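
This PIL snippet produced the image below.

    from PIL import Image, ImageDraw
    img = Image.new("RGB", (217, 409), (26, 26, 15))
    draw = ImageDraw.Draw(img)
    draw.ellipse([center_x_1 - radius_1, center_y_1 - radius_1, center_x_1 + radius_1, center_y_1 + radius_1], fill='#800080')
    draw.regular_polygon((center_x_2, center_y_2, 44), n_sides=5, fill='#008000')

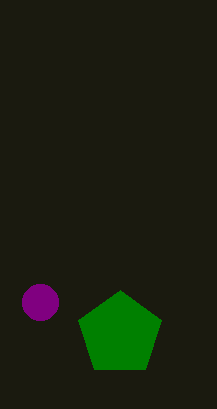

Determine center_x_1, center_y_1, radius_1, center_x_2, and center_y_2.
center_x_1 = 40; center_y_1 = 302; radius_1 = 18; center_x_2 = 120; center_y_2 = 334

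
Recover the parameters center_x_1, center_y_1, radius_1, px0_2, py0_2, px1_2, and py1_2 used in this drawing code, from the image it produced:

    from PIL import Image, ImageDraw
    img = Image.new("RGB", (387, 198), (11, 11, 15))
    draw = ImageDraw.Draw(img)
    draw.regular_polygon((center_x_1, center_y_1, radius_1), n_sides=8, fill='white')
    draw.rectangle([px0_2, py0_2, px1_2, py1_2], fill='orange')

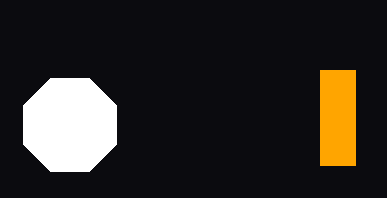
center_x_1 = 70; center_y_1 = 125; radius_1 = 50; px0_2 = 320; py0_2 = 70; px1_2 = 355; py1_2 = 165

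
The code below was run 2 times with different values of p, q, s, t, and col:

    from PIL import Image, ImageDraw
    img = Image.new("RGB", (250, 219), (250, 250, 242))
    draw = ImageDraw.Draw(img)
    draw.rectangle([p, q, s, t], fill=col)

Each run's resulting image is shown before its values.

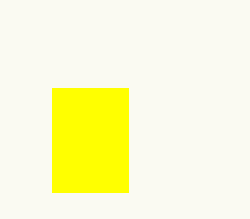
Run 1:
p = 52, q = 88, s = 128, t = 192, col = 'yellow'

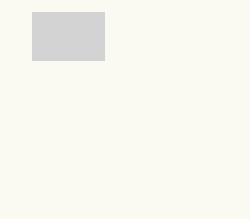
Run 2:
p = 32; q = 12; s = 104; t = 60; col = 'lightgray'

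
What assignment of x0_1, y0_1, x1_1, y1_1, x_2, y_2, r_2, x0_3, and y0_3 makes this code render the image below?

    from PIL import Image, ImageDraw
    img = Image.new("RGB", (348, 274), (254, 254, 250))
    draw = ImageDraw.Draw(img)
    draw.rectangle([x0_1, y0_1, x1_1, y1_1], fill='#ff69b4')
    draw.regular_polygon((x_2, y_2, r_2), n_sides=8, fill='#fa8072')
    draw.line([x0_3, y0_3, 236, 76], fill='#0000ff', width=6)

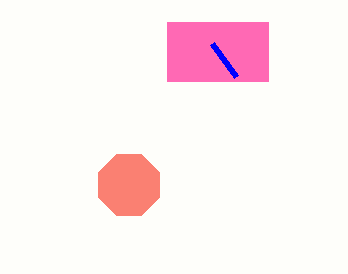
x0_1 = 167, y0_1 = 22, x1_1 = 268, y1_1 = 81, x_2 = 129, y_2 = 185, r_2 = 33, x0_3 = 212, y0_3 = 43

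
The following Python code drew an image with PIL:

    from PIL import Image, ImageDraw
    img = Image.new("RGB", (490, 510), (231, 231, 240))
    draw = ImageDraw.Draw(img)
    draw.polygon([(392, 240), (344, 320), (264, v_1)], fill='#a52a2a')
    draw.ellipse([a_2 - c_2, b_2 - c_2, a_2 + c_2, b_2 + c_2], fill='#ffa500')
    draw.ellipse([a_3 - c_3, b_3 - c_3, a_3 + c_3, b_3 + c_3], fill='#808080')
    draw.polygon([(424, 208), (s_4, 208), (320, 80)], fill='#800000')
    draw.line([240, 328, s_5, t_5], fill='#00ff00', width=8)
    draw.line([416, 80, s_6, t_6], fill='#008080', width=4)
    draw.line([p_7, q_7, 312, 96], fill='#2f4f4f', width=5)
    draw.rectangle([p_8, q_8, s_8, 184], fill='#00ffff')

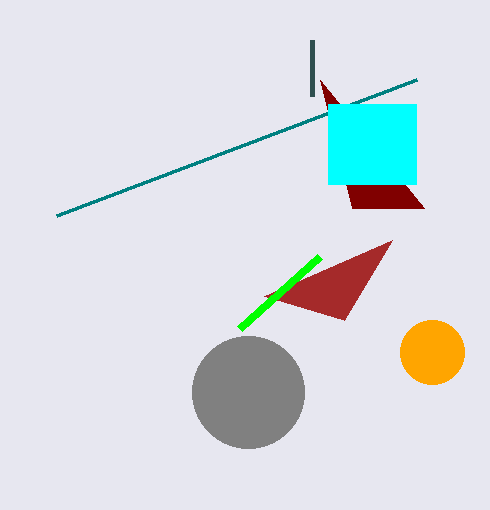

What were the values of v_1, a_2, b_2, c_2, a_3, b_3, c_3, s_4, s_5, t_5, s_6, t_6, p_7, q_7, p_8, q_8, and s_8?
v_1 = 296; a_2 = 432; b_2 = 352; c_2 = 32; a_3 = 248; b_3 = 392; c_3 = 56; s_4 = 352; s_5 = 320; t_5 = 256; s_6 = 56; t_6 = 216; p_7 = 312; q_7 = 40; p_8 = 328; q_8 = 104; s_8 = 416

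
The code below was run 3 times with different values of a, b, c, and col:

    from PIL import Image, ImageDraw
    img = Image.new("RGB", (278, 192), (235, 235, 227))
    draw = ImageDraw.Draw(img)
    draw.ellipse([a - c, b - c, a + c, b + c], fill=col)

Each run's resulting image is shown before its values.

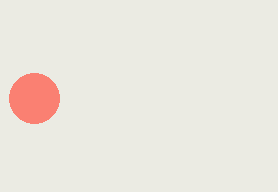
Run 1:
a = 34, b = 98, c = 25, col = 'salmon'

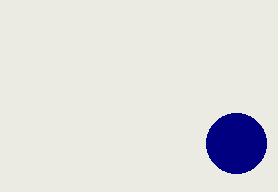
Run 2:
a = 236
b = 143
c = 30
col = 'navy'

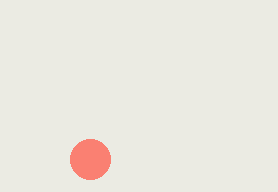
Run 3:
a = 90
b = 159
c = 20
col = 'salmon'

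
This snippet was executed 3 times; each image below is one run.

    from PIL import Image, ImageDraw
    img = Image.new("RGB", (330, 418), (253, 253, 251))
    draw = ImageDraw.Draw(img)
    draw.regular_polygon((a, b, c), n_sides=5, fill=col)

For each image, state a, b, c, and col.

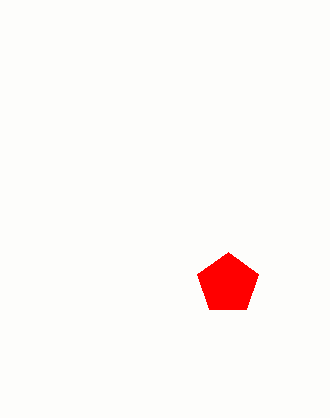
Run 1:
a = 228; b = 284; c = 32; col = 'red'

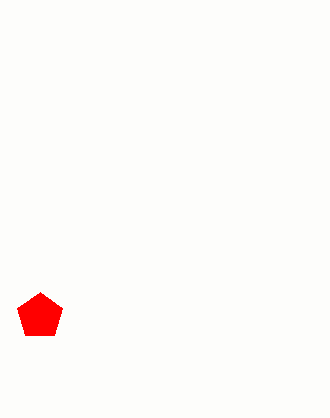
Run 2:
a = 40; b = 316; c = 24; col = 'red'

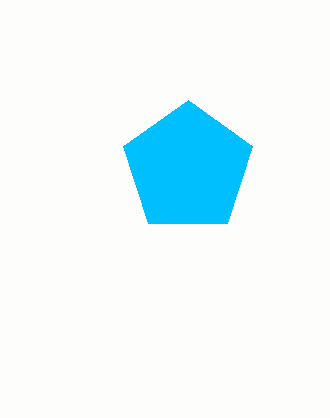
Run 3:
a = 188
b = 168
c = 68
col = 'deepskyblue'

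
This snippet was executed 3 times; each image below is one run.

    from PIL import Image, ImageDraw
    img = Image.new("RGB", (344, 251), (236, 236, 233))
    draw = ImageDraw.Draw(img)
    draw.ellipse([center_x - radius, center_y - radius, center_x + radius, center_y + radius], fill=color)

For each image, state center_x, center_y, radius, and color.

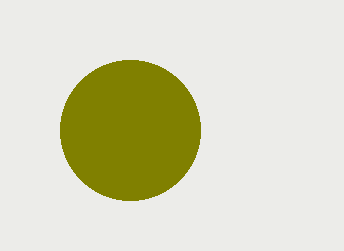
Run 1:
center_x = 130, center_y = 130, radius = 70, color = 'olive'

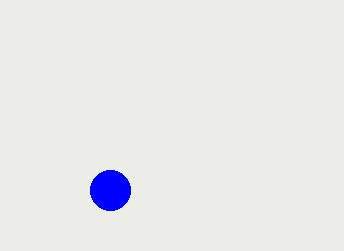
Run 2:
center_x = 110
center_y = 190
radius = 20
color = 'blue'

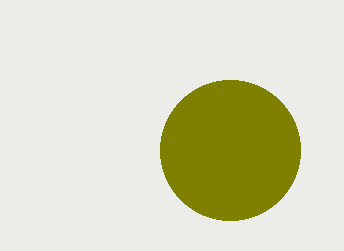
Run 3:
center_x = 230; center_y = 150; radius = 70; color = 'olive'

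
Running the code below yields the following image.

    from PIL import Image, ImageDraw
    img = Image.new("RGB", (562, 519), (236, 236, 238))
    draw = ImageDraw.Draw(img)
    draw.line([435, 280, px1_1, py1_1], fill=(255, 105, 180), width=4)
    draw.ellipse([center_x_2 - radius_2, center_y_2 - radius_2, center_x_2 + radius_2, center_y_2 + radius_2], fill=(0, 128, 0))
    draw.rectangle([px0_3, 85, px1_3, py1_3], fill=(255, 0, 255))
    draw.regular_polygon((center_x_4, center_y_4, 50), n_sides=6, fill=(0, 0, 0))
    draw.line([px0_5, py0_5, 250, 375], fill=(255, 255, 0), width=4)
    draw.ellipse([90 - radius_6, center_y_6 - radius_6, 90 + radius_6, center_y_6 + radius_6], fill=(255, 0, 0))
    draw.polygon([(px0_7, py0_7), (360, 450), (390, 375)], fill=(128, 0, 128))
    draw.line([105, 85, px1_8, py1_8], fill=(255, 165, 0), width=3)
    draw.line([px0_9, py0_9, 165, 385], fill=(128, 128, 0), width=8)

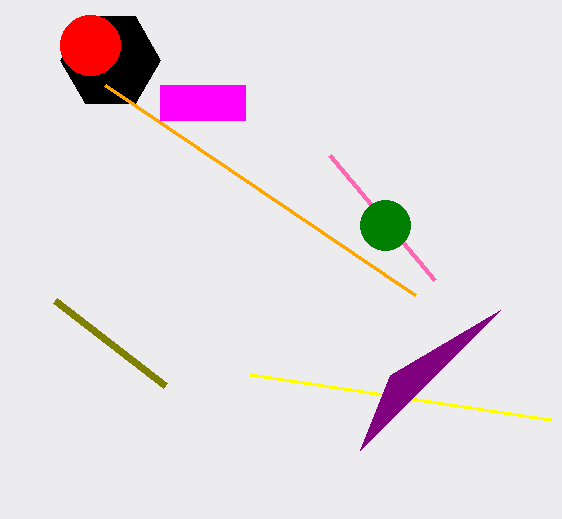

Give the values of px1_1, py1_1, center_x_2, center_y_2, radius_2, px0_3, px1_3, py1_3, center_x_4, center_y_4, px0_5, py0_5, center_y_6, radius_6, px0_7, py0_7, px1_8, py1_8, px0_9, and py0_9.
px1_1 = 330; py1_1 = 155; center_x_2 = 385; center_y_2 = 225; radius_2 = 25; px0_3 = 160; px1_3 = 245; py1_3 = 120; center_x_4 = 110; center_y_4 = 60; px0_5 = 550; py0_5 = 420; center_y_6 = 45; radius_6 = 30; px0_7 = 500; py0_7 = 310; px1_8 = 415; py1_8 = 295; px0_9 = 55; py0_9 = 300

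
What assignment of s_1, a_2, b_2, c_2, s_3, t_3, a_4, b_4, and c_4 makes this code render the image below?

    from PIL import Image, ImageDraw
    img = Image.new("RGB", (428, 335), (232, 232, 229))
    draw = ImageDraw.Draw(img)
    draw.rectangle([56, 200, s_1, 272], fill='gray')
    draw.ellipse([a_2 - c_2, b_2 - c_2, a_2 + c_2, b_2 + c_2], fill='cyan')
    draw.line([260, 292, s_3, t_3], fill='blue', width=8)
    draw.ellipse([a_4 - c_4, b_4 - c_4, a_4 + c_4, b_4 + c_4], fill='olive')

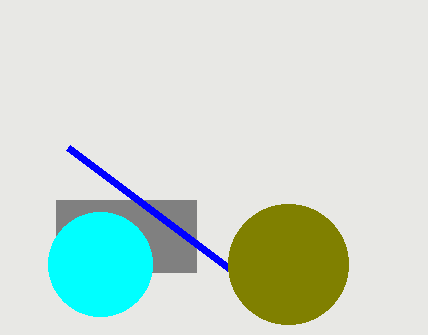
s_1 = 196; a_2 = 100; b_2 = 264; c_2 = 52; s_3 = 68; t_3 = 148; a_4 = 288; b_4 = 264; c_4 = 60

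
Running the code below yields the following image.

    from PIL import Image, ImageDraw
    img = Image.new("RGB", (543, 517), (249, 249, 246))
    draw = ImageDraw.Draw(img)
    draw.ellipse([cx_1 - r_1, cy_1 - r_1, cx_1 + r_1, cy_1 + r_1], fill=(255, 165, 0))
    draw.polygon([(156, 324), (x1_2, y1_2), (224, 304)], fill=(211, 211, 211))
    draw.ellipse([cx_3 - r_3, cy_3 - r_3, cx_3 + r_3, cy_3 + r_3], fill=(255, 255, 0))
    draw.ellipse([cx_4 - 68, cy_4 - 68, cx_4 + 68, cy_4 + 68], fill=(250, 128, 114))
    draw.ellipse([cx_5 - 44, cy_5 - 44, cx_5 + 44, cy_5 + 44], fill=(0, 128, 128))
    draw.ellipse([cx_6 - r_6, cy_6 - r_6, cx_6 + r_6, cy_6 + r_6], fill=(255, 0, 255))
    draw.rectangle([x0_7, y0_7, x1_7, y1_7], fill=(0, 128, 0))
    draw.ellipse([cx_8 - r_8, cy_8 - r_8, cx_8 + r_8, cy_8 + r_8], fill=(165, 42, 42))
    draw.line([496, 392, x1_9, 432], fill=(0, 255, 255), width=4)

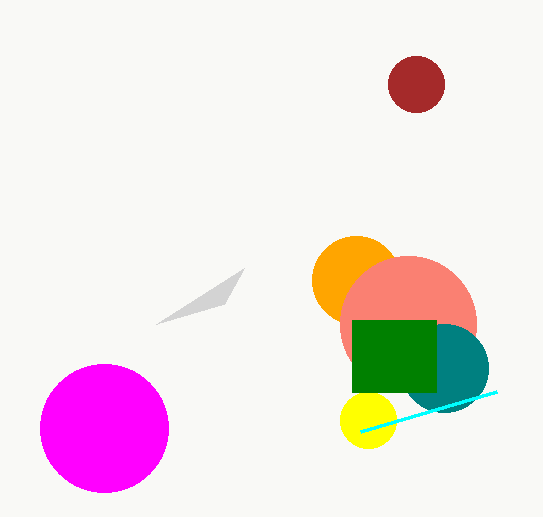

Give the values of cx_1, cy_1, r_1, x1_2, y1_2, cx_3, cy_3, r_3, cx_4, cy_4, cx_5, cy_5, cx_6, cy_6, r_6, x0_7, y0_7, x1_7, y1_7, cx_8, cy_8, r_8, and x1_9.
cx_1 = 356; cy_1 = 280; r_1 = 44; x1_2 = 244; y1_2 = 268; cx_3 = 368; cy_3 = 420; r_3 = 28; cx_4 = 408; cy_4 = 324; cx_5 = 444; cy_5 = 368; cx_6 = 104; cy_6 = 428; r_6 = 64; x0_7 = 352; y0_7 = 320; x1_7 = 436; y1_7 = 392; cx_8 = 416; cy_8 = 84; r_8 = 28; x1_9 = 360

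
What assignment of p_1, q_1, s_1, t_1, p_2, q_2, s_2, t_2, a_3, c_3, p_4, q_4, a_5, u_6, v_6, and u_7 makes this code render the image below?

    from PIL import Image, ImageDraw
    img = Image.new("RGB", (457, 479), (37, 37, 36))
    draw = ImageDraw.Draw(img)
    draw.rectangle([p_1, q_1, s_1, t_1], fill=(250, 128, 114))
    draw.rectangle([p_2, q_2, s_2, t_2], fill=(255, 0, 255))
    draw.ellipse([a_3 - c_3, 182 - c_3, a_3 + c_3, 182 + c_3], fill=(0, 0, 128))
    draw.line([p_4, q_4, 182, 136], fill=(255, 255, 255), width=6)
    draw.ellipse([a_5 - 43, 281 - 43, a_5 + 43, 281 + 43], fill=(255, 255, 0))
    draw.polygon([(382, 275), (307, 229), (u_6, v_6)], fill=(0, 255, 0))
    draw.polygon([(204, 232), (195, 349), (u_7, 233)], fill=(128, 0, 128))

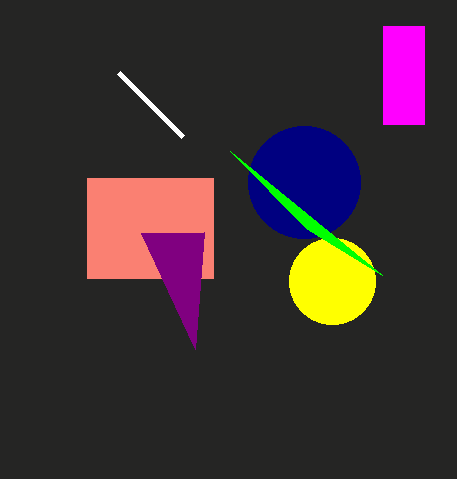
p_1 = 87; q_1 = 178; s_1 = 213; t_1 = 278; p_2 = 383; q_2 = 26; s_2 = 424; t_2 = 124; a_3 = 304; c_3 = 56; p_4 = 118; q_4 = 72; a_5 = 332; u_6 = 230; v_6 = 151; u_7 = 141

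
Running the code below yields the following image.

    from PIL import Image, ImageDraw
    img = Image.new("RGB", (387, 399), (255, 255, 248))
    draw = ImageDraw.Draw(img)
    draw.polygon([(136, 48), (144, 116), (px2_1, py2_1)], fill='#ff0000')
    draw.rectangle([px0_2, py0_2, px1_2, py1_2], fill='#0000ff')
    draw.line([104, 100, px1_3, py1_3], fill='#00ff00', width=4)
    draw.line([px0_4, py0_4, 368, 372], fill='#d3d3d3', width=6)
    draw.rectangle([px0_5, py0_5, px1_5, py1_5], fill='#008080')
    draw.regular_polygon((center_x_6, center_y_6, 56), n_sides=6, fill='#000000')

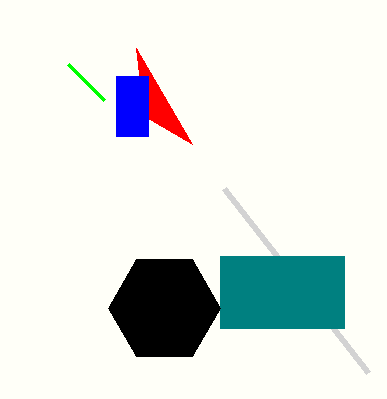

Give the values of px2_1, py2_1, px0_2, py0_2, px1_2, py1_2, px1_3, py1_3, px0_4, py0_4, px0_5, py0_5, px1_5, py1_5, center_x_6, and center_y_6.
px2_1 = 192
py2_1 = 144
px0_2 = 116
py0_2 = 76
px1_2 = 148
py1_2 = 136
px1_3 = 68
py1_3 = 64
px0_4 = 224
py0_4 = 188
px0_5 = 220
py0_5 = 256
px1_5 = 344
py1_5 = 328
center_x_6 = 164
center_y_6 = 308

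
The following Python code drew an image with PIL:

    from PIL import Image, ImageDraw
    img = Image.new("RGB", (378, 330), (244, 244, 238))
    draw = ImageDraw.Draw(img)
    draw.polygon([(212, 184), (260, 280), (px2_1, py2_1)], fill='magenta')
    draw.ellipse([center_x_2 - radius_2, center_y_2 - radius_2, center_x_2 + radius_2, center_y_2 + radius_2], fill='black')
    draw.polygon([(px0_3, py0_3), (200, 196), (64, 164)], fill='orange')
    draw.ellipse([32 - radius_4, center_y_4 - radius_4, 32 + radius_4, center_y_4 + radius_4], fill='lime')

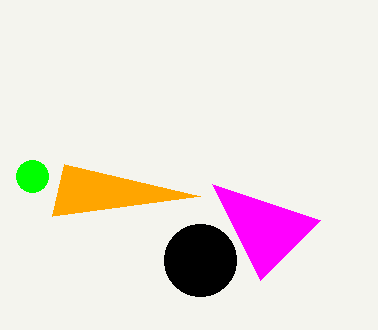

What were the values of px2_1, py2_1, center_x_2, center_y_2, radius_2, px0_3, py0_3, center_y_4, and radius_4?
px2_1 = 320; py2_1 = 220; center_x_2 = 200; center_y_2 = 260; radius_2 = 36; px0_3 = 52; py0_3 = 216; center_y_4 = 176; radius_4 = 16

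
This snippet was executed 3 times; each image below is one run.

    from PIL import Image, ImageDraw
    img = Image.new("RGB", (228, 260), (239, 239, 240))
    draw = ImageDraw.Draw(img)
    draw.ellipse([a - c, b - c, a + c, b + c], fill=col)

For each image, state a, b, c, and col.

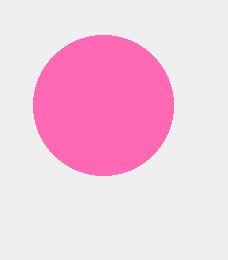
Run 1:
a = 103
b = 105
c = 70
col = 'hotpink'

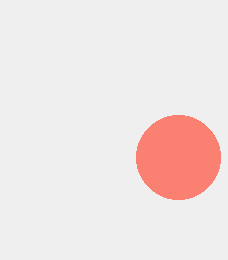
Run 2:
a = 178; b = 157; c = 42; col = 'salmon'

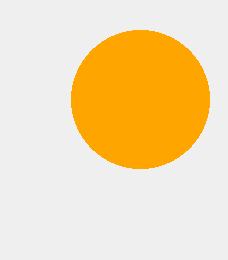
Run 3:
a = 140
b = 99
c = 69
col = 'orange'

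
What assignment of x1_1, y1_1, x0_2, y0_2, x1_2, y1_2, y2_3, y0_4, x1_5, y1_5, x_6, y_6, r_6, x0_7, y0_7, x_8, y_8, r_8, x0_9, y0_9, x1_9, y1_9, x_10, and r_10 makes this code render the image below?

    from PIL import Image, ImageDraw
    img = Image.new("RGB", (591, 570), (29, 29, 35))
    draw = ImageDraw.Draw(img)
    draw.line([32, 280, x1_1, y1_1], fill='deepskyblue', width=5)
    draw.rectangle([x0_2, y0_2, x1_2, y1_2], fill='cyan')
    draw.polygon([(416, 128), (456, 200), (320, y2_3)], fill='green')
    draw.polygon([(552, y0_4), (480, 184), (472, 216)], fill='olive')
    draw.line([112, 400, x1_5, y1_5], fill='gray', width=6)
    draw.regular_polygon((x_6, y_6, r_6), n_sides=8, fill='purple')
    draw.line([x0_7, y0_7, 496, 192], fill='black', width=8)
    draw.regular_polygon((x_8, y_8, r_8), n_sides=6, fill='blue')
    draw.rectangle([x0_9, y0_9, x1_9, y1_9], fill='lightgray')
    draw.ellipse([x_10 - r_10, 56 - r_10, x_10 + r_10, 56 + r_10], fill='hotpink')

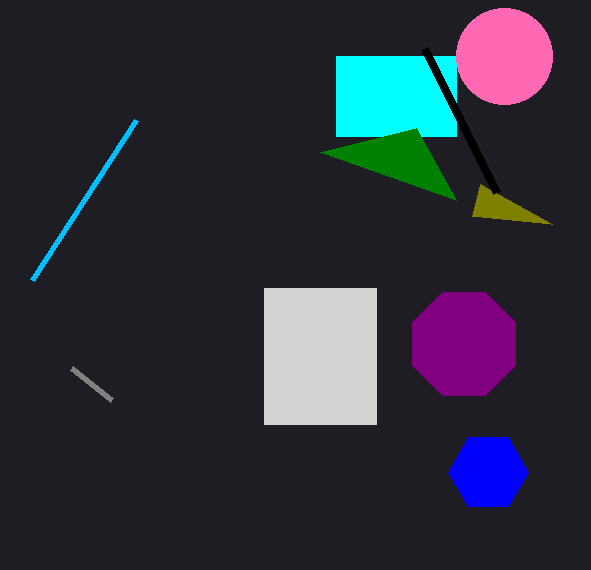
x1_1 = 136
y1_1 = 120
x0_2 = 336
y0_2 = 56
x1_2 = 456
y1_2 = 136
y2_3 = 152
y0_4 = 224
x1_5 = 72
y1_5 = 368
x_6 = 464
y_6 = 344
r_6 = 56
x0_7 = 424
y0_7 = 48
x_8 = 488
y_8 = 472
r_8 = 40
x0_9 = 264
y0_9 = 288
x1_9 = 376
y1_9 = 424
x_10 = 504
r_10 = 48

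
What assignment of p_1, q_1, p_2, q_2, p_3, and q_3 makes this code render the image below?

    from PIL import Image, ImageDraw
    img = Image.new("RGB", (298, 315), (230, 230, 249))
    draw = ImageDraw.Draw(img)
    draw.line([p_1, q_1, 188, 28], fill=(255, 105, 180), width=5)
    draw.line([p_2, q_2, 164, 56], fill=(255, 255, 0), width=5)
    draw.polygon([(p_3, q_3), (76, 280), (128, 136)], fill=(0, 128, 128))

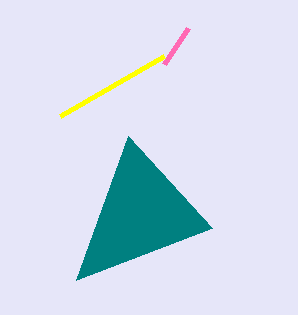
p_1 = 164, q_1 = 64, p_2 = 60, q_2 = 116, p_3 = 212, q_3 = 228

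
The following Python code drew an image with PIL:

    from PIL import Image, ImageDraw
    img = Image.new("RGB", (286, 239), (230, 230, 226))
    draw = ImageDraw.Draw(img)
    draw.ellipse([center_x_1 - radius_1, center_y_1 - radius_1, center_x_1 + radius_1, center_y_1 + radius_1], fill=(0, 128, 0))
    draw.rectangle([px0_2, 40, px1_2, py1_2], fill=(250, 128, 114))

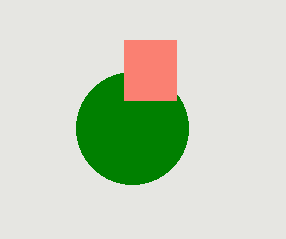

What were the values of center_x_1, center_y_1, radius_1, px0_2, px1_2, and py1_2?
center_x_1 = 132
center_y_1 = 128
radius_1 = 56
px0_2 = 124
px1_2 = 176
py1_2 = 100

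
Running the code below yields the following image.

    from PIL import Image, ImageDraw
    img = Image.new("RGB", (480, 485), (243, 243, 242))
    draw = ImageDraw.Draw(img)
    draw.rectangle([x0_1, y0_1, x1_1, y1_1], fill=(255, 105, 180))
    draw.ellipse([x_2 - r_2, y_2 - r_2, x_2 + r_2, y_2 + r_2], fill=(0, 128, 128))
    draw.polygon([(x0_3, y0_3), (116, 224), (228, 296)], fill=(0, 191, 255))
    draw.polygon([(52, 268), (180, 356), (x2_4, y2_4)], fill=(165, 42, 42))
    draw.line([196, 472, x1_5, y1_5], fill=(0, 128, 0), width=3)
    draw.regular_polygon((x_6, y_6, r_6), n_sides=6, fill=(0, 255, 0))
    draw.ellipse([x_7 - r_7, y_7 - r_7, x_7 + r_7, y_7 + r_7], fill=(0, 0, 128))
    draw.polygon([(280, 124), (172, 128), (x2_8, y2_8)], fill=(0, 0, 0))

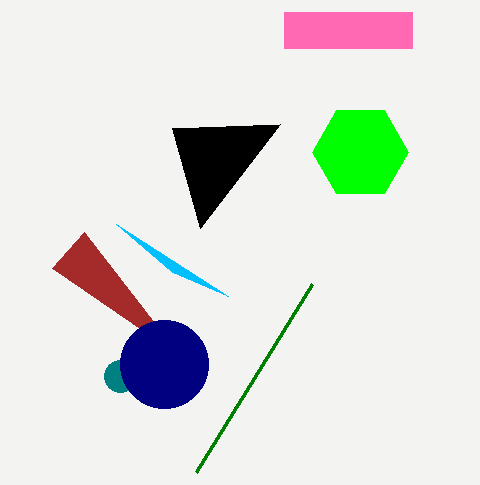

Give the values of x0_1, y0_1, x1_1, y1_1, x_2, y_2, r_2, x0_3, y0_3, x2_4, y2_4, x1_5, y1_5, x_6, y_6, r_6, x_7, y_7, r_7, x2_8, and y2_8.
x0_1 = 284
y0_1 = 12
x1_1 = 412
y1_1 = 48
x_2 = 120
y_2 = 376
r_2 = 16
x0_3 = 172
y0_3 = 272
x2_4 = 84
y2_4 = 232
x1_5 = 312
y1_5 = 284
x_6 = 360
y_6 = 152
r_6 = 48
x_7 = 164
y_7 = 364
r_7 = 44
x2_8 = 200
y2_8 = 228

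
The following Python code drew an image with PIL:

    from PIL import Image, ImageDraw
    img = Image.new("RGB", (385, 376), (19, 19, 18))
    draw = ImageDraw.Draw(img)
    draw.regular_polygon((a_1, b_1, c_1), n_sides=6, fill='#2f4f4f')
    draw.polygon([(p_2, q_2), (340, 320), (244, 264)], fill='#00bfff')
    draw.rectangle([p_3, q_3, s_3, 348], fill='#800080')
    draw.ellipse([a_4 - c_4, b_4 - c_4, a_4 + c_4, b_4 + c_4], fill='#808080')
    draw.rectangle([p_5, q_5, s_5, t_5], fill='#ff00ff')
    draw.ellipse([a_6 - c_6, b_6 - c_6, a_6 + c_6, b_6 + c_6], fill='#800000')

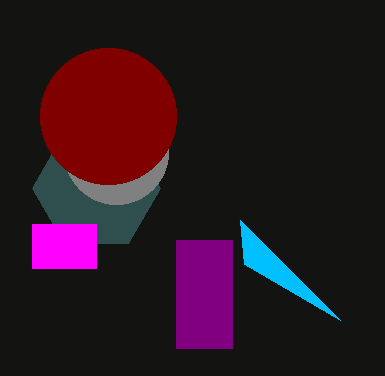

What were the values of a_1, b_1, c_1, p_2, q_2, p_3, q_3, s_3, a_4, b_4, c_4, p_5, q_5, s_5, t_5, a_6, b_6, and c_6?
a_1 = 96
b_1 = 188
c_1 = 64
p_2 = 240
q_2 = 220
p_3 = 176
q_3 = 240
s_3 = 232
a_4 = 116
b_4 = 152
c_4 = 52
p_5 = 32
q_5 = 224
s_5 = 96
t_5 = 268
a_6 = 108
b_6 = 116
c_6 = 68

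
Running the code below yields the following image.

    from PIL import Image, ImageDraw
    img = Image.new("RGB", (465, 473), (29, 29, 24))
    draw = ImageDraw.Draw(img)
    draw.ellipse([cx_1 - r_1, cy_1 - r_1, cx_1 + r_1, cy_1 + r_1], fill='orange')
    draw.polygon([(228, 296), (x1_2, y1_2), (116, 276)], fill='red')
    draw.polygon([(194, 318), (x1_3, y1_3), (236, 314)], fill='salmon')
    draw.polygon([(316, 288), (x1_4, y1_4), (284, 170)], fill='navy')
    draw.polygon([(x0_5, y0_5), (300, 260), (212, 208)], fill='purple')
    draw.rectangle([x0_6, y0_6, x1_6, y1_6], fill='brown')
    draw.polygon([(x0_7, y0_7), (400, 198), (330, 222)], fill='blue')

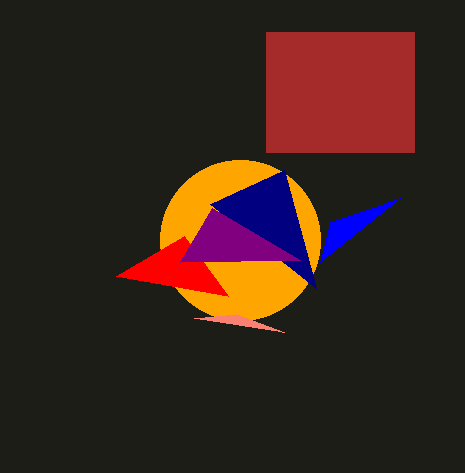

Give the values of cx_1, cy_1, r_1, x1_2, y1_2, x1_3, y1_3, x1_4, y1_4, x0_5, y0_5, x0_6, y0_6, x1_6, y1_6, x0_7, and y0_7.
cx_1 = 240; cy_1 = 240; r_1 = 80; x1_2 = 184; y1_2 = 236; x1_3 = 284; y1_3 = 332; x1_4 = 210; y1_4 = 204; x0_5 = 180; y0_5 = 262; x0_6 = 266; y0_6 = 32; x1_6 = 414; y1_6 = 152; x0_7 = 320; y0_7 = 262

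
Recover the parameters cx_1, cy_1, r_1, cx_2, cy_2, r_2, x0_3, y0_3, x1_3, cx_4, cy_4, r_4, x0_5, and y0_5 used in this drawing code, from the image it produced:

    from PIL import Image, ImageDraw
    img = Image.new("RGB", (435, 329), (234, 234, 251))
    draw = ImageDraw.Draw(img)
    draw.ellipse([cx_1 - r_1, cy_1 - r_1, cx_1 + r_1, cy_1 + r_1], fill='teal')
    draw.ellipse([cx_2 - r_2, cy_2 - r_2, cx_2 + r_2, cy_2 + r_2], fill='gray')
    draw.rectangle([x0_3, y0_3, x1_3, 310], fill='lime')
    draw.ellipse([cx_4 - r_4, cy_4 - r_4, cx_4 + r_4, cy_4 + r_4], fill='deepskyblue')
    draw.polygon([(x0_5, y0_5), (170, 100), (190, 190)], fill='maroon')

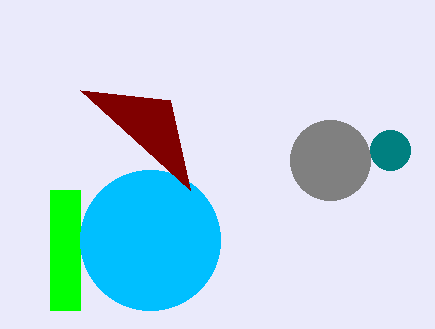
cx_1 = 390, cy_1 = 150, r_1 = 20, cx_2 = 330, cy_2 = 160, r_2 = 40, x0_3 = 50, y0_3 = 190, x1_3 = 80, cx_4 = 150, cy_4 = 240, r_4 = 70, x0_5 = 80, y0_5 = 90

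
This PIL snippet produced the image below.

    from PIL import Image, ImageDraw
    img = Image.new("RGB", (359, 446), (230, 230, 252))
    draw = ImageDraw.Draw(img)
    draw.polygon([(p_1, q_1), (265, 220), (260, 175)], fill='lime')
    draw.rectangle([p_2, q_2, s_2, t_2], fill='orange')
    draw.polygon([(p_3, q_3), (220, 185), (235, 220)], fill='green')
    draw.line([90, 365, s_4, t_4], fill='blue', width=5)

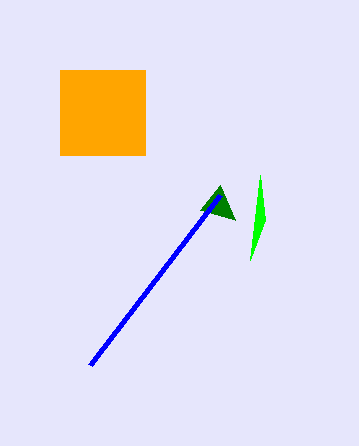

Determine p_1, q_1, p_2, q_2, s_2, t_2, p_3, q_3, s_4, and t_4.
p_1 = 250
q_1 = 260
p_2 = 60
q_2 = 70
s_2 = 145
t_2 = 155
p_3 = 200
q_3 = 210
s_4 = 220
t_4 = 195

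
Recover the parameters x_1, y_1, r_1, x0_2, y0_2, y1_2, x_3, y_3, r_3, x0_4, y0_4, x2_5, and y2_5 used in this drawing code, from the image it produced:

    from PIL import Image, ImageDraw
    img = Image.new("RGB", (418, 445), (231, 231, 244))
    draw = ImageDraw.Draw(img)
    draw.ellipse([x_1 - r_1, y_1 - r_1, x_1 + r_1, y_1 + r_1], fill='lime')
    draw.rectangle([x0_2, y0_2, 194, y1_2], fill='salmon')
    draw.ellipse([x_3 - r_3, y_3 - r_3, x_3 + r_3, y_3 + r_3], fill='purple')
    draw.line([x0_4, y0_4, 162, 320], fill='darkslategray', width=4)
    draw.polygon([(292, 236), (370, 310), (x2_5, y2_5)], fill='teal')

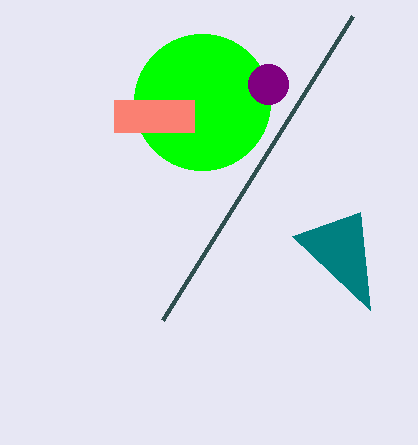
x_1 = 202; y_1 = 102; r_1 = 68; x0_2 = 114; y0_2 = 100; y1_2 = 132; x_3 = 268; y_3 = 84; r_3 = 20; x0_4 = 352; y0_4 = 16; x2_5 = 360; y2_5 = 212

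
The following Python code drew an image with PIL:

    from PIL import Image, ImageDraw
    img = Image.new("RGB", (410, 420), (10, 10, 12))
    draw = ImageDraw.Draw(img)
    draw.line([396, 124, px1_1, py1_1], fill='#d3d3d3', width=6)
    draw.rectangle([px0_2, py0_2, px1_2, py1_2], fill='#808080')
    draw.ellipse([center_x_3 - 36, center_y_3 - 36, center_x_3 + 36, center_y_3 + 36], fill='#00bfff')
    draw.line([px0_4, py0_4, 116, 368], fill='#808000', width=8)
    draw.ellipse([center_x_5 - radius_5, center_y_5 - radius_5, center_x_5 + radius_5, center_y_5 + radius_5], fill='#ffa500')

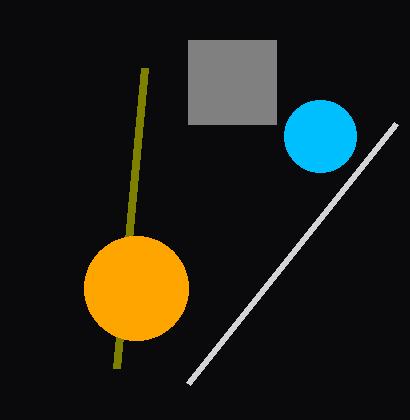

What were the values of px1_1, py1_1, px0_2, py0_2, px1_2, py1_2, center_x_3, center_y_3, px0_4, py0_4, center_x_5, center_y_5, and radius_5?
px1_1 = 188, py1_1 = 384, px0_2 = 188, py0_2 = 40, px1_2 = 276, py1_2 = 124, center_x_3 = 320, center_y_3 = 136, px0_4 = 144, py0_4 = 68, center_x_5 = 136, center_y_5 = 288, radius_5 = 52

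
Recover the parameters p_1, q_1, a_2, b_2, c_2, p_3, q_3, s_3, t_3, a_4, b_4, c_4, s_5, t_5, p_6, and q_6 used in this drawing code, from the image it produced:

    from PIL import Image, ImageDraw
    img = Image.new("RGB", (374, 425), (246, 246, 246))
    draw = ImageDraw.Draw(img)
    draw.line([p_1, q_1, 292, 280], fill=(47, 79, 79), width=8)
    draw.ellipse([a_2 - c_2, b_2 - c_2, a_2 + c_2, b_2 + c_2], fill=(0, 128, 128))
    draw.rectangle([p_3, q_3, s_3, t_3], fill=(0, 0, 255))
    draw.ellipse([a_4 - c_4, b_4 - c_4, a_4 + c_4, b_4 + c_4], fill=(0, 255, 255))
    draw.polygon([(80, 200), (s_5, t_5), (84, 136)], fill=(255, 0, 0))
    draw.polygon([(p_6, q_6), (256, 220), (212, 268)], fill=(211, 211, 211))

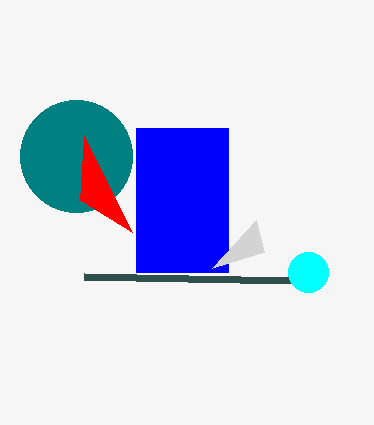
p_1 = 84
q_1 = 276
a_2 = 76
b_2 = 156
c_2 = 56
p_3 = 136
q_3 = 128
s_3 = 228
t_3 = 272
a_4 = 308
b_4 = 272
c_4 = 20
s_5 = 132
t_5 = 232
p_6 = 264
q_6 = 252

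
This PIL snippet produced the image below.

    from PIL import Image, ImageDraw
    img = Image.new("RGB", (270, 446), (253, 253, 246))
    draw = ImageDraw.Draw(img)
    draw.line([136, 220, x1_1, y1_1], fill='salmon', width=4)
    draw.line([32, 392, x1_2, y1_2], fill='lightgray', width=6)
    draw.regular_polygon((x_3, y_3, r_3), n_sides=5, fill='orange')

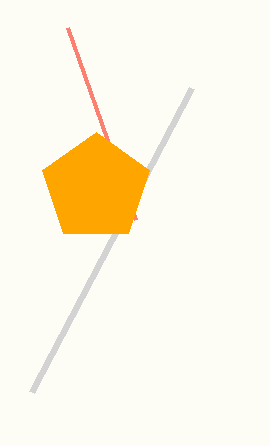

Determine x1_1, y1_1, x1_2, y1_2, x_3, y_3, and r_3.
x1_1 = 68
y1_1 = 28
x1_2 = 192
y1_2 = 88
x_3 = 96
y_3 = 188
r_3 = 56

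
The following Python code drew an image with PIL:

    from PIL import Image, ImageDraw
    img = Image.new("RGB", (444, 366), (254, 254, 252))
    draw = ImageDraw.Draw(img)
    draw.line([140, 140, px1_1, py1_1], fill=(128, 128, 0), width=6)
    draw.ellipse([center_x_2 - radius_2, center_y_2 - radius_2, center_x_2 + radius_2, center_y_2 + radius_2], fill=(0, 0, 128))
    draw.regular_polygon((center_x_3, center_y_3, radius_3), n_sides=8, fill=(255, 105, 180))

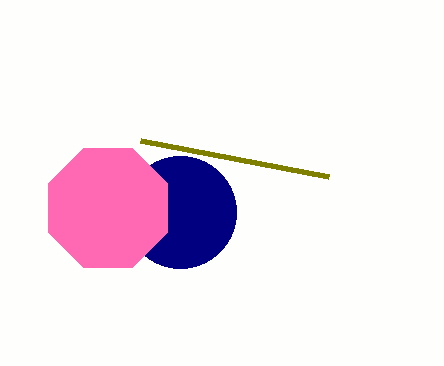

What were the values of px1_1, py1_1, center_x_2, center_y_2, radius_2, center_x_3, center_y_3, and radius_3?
px1_1 = 328; py1_1 = 176; center_x_2 = 180; center_y_2 = 212; radius_2 = 56; center_x_3 = 108; center_y_3 = 208; radius_3 = 64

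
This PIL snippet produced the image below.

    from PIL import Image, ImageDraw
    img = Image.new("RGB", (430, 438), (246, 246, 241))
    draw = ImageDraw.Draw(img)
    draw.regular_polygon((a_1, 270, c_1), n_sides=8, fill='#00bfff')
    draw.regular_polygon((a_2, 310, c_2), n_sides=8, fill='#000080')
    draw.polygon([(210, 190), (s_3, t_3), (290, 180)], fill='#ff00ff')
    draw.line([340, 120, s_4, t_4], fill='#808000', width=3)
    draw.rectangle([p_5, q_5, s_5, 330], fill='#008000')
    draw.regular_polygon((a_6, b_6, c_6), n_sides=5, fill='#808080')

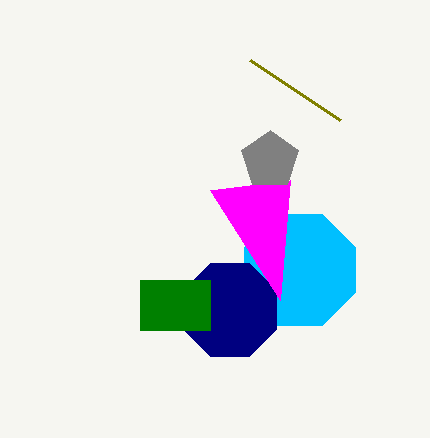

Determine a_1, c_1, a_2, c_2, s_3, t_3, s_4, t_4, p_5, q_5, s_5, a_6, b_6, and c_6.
a_1 = 300, c_1 = 60, a_2 = 230, c_2 = 50, s_3 = 280, t_3 = 300, s_4 = 250, t_4 = 60, p_5 = 140, q_5 = 280, s_5 = 210, a_6 = 270, b_6 = 160, c_6 = 30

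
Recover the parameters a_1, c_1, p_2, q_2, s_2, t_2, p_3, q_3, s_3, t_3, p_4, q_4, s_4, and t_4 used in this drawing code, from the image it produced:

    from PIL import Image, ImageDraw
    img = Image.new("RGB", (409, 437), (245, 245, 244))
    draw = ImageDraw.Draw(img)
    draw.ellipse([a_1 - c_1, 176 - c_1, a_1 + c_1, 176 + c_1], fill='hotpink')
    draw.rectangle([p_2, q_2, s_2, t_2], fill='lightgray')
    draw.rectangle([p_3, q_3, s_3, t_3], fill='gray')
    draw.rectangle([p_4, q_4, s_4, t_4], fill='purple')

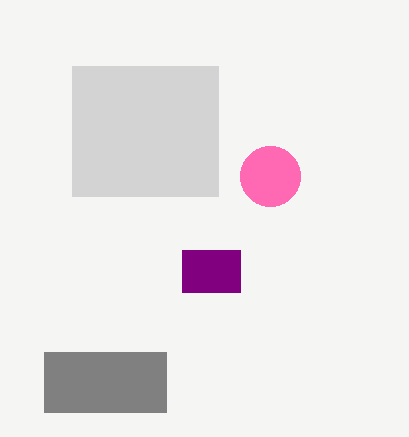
a_1 = 270
c_1 = 30
p_2 = 72
q_2 = 66
s_2 = 218
t_2 = 196
p_3 = 44
q_3 = 352
s_3 = 166
t_3 = 412
p_4 = 182
q_4 = 250
s_4 = 240
t_4 = 292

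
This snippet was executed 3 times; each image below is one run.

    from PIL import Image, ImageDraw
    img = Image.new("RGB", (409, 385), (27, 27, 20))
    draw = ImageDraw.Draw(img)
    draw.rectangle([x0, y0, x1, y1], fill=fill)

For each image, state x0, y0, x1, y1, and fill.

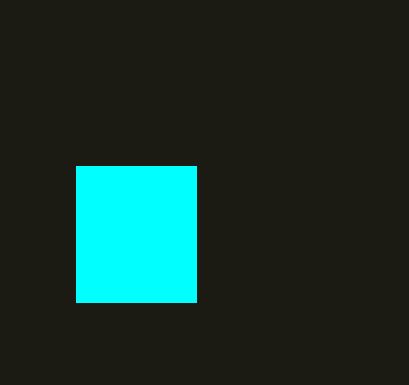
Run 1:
x0 = 76; y0 = 166; x1 = 196; y1 = 302; fill = 'cyan'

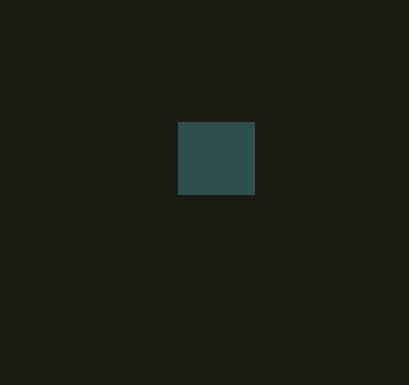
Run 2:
x0 = 178
y0 = 122
x1 = 254
y1 = 194
fill = 'darkslategray'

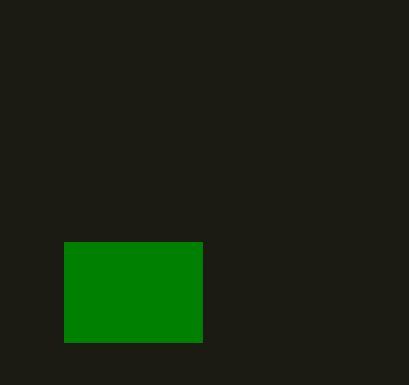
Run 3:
x0 = 64
y0 = 242
x1 = 202
y1 = 342
fill = 'green'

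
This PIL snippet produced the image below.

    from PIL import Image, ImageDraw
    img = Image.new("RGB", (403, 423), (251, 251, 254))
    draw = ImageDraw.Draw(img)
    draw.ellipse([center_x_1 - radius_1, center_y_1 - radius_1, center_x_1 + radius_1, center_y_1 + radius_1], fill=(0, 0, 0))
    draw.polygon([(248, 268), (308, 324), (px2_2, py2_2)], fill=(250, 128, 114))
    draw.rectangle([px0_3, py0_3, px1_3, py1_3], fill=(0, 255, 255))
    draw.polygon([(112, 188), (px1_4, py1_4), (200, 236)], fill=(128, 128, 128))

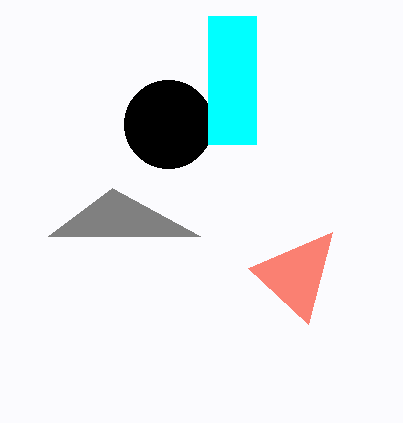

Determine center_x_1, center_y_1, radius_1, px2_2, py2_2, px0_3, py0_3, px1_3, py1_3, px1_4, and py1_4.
center_x_1 = 168, center_y_1 = 124, radius_1 = 44, px2_2 = 332, py2_2 = 232, px0_3 = 208, py0_3 = 16, px1_3 = 256, py1_3 = 144, px1_4 = 48, py1_4 = 236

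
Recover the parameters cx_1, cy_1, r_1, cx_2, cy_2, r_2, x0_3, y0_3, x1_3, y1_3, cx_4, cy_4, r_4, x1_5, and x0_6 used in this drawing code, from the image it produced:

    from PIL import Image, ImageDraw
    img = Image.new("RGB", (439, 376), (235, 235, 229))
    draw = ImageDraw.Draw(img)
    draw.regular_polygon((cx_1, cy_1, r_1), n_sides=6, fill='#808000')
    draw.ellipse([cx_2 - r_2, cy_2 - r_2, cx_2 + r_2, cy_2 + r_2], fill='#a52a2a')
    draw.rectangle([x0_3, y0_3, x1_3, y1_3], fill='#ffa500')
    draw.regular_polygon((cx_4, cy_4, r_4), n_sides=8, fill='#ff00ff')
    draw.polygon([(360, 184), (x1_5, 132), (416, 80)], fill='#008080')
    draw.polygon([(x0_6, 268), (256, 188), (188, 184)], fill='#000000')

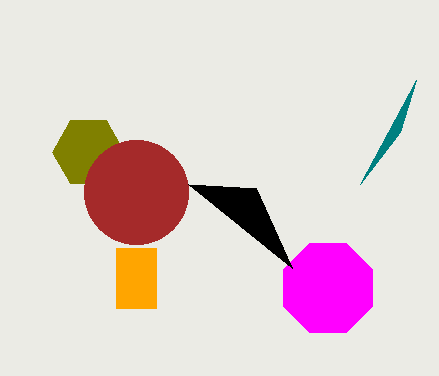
cx_1 = 88
cy_1 = 152
r_1 = 36
cx_2 = 136
cy_2 = 192
r_2 = 52
x0_3 = 116
y0_3 = 248
x1_3 = 156
y1_3 = 308
cx_4 = 328
cy_4 = 288
r_4 = 48
x1_5 = 400
x0_6 = 292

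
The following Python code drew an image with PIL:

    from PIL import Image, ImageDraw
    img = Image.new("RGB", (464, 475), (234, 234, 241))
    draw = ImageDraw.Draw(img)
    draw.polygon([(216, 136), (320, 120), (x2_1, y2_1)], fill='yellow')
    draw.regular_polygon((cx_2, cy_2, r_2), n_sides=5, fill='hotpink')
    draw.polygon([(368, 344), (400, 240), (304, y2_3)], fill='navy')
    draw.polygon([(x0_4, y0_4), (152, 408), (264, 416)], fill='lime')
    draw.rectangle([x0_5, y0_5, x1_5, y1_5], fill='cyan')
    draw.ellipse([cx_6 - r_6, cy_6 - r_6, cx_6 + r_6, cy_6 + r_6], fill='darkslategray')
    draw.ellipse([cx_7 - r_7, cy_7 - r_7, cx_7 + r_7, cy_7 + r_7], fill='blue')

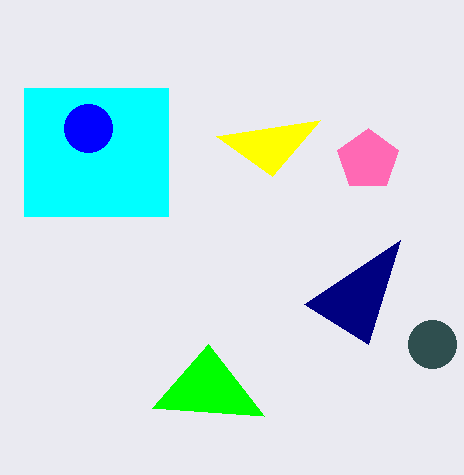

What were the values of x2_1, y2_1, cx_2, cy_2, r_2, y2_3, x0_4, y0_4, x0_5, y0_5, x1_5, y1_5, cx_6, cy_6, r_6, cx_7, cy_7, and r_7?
x2_1 = 272, y2_1 = 176, cx_2 = 368, cy_2 = 160, r_2 = 32, y2_3 = 304, x0_4 = 208, y0_4 = 344, x0_5 = 24, y0_5 = 88, x1_5 = 168, y1_5 = 216, cx_6 = 432, cy_6 = 344, r_6 = 24, cx_7 = 88, cy_7 = 128, r_7 = 24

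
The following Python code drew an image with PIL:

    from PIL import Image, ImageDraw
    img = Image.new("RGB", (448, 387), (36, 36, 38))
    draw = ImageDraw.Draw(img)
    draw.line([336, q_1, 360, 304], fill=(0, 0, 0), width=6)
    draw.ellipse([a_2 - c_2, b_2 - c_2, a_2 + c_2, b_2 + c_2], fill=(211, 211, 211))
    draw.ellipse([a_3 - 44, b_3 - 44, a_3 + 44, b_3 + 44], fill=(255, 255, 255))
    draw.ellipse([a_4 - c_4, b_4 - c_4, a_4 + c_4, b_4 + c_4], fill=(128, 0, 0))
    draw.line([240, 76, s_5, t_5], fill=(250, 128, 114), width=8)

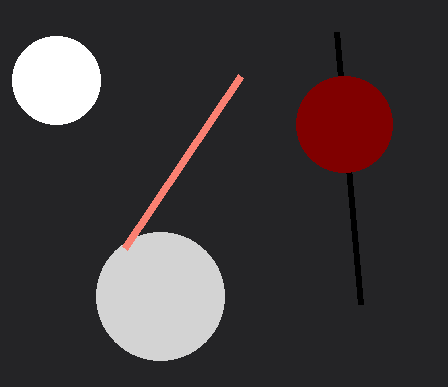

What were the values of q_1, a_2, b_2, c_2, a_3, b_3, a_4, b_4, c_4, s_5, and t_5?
q_1 = 32
a_2 = 160
b_2 = 296
c_2 = 64
a_3 = 56
b_3 = 80
a_4 = 344
b_4 = 124
c_4 = 48
s_5 = 124
t_5 = 248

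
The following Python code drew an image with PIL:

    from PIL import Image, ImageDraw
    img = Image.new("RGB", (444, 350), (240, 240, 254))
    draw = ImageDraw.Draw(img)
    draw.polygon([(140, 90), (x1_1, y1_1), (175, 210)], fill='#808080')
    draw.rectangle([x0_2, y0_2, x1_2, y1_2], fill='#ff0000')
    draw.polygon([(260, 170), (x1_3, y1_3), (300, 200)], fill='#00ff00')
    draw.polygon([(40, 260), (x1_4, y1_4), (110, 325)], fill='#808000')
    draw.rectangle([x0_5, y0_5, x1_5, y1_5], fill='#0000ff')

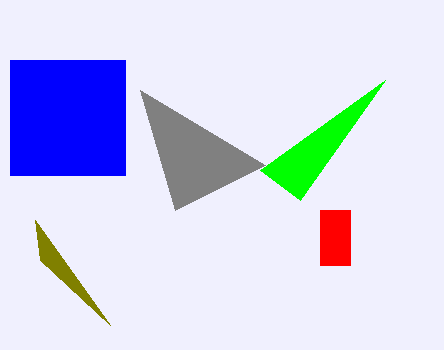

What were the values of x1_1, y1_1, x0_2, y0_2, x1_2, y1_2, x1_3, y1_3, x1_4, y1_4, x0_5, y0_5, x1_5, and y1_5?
x1_1 = 265, y1_1 = 165, x0_2 = 320, y0_2 = 210, x1_2 = 350, y1_2 = 265, x1_3 = 385, y1_3 = 80, x1_4 = 35, y1_4 = 220, x0_5 = 10, y0_5 = 60, x1_5 = 125, y1_5 = 175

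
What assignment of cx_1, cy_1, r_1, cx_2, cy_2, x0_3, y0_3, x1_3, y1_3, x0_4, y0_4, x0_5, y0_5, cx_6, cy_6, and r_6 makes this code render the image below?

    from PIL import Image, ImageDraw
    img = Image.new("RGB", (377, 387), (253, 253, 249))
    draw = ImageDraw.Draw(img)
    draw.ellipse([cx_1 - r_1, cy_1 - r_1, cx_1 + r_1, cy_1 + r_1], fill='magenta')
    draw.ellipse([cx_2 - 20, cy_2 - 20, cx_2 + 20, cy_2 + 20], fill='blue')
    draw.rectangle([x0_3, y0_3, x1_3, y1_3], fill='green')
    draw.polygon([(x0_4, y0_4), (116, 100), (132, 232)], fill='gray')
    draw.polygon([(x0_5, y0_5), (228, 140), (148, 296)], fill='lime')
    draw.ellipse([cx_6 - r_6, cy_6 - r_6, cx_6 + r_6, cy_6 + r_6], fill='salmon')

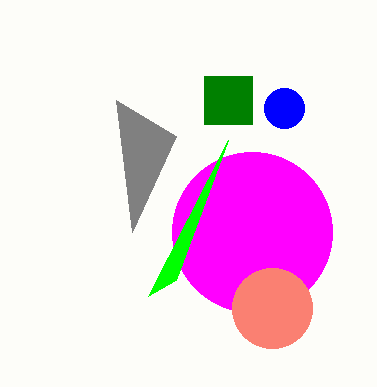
cx_1 = 252
cy_1 = 232
r_1 = 80
cx_2 = 284
cy_2 = 108
x0_3 = 204
y0_3 = 76
x1_3 = 252
y1_3 = 124
x0_4 = 176
y0_4 = 136
x0_5 = 176
y0_5 = 280
cx_6 = 272
cy_6 = 308
r_6 = 40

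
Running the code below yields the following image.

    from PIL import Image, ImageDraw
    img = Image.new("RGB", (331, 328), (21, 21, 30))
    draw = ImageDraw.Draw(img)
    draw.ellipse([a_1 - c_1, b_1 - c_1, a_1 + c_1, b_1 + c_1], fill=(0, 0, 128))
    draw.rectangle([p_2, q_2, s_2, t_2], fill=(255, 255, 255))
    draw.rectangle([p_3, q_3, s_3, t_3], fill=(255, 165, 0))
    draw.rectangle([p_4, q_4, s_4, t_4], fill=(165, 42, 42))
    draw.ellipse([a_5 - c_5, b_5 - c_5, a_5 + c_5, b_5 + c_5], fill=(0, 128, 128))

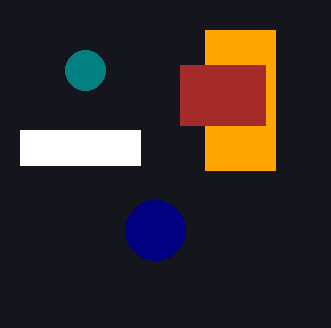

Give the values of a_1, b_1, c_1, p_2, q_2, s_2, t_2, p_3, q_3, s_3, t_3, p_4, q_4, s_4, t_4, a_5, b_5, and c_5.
a_1 = 155; b_1 = 230; c_1 = 30; p_2 = 20; q_2 = 130; s_2 = 140; t_2 = 165; p_3 = 205; q_3 = 30; s_3 = 275; t_3 = 170; p_4 = 180; q_4 = 65; s_4 = 265; t_4 = 125; a_5 = 85; b_5 = 70; c_5 = 20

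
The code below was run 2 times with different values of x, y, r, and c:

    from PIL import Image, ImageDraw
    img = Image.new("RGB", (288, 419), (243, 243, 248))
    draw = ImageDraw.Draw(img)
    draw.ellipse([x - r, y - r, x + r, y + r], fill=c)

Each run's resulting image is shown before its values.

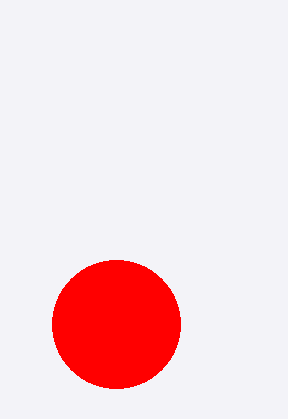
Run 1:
x = 116; y = 324; r = 64; c = 'red'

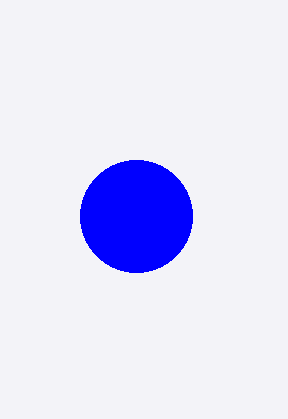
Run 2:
x = 136
y = 216
r = 56
c = 'blue'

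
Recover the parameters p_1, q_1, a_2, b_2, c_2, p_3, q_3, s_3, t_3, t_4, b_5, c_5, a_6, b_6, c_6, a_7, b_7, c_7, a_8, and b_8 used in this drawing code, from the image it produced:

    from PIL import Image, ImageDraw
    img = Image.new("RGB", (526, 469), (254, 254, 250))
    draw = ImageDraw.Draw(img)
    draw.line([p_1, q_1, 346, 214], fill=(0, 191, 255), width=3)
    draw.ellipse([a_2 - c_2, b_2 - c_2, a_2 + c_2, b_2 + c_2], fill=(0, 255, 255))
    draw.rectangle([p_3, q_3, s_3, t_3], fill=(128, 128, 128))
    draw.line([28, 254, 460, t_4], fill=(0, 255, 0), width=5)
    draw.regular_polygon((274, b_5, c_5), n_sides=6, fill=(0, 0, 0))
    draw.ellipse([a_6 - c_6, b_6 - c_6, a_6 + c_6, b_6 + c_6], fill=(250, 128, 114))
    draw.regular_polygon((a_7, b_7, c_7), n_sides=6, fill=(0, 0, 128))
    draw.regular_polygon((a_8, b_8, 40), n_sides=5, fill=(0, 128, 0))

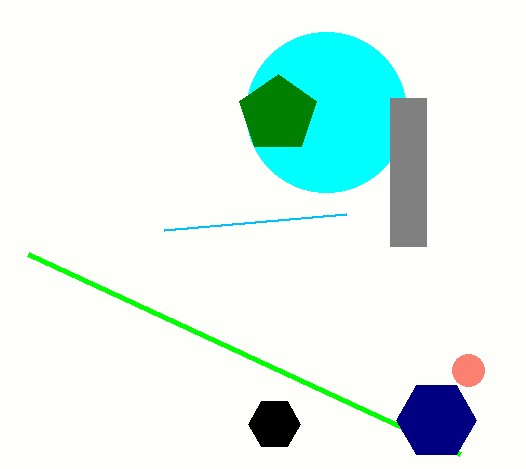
p_1 = 164
q_1 = 230
a_2 = 326
b_2 = 112
c_2 = 80
p_3 = 390
q_3 = 98
s_3 = 426
t_3 = 246
t_4 = 454
b_5 = 424
c_5 = 26
a_6 = 468
b_6 = 370
c_6 = 16
a_7 = 436
b_7 = 420
c_7 = 40
a_8 = 278
b_8 = 114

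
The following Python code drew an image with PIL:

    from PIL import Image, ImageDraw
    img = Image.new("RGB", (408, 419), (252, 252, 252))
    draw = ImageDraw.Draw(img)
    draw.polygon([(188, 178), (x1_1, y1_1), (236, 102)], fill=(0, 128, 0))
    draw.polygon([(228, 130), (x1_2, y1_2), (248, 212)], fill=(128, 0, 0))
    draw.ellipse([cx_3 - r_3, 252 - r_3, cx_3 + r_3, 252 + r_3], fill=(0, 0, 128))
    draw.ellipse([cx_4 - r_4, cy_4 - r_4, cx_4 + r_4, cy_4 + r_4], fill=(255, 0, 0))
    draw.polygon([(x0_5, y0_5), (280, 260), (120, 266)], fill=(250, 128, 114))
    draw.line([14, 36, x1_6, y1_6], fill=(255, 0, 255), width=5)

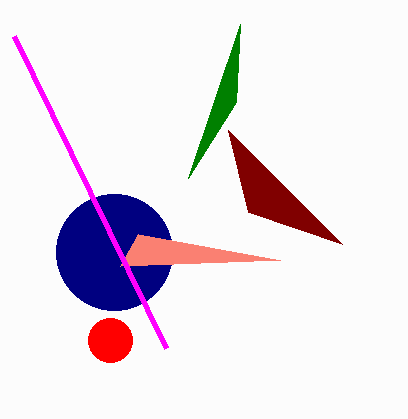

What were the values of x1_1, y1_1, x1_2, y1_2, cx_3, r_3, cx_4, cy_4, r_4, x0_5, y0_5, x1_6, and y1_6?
x1_1 = 240; y1_1 = 24; x1_2 = 342; y1_2 = 244; cx_3 = 114; r_3 = 58; cx_4 = 110; cy_4 = 340; r_4 = 22; x0_5 = 138; y0_5 = 234; x1_6 = 166; y1_6 = 348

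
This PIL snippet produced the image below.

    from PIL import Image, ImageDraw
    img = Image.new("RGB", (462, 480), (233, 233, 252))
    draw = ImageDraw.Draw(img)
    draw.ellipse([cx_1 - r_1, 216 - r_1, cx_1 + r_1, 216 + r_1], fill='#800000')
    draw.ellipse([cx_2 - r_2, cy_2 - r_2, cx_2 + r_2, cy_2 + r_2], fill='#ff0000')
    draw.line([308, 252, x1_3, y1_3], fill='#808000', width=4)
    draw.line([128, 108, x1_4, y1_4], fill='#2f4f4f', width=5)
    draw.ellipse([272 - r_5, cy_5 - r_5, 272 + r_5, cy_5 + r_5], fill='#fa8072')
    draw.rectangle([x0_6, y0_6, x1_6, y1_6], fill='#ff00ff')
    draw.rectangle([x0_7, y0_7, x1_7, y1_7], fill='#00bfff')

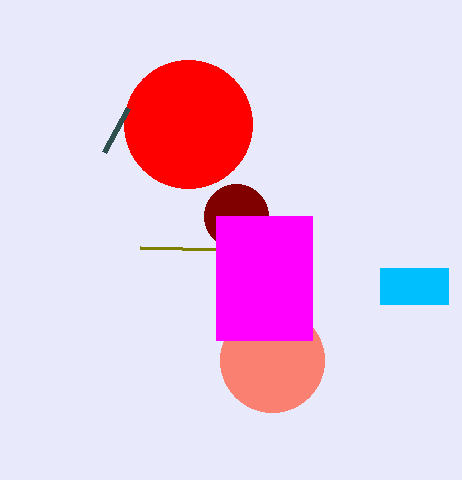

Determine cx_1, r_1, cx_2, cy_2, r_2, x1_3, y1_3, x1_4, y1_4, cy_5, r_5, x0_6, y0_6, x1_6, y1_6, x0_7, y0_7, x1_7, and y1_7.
cx_1 = 236; r_1 = 32; cx_2 = 188; cy_2 = 124; r_2 = 64; x1_3 = 140; y1_3 = 248; x1_4 = 104; y1_4 = 152; cy_5 = 360; r_5 = 52; x0_6 = 216; y0_6 = 216; x1_6 = 312; y1_6 = 340; x0_7 = 380; y0_7 = 268; x1_7 = 448; y1_7 = 304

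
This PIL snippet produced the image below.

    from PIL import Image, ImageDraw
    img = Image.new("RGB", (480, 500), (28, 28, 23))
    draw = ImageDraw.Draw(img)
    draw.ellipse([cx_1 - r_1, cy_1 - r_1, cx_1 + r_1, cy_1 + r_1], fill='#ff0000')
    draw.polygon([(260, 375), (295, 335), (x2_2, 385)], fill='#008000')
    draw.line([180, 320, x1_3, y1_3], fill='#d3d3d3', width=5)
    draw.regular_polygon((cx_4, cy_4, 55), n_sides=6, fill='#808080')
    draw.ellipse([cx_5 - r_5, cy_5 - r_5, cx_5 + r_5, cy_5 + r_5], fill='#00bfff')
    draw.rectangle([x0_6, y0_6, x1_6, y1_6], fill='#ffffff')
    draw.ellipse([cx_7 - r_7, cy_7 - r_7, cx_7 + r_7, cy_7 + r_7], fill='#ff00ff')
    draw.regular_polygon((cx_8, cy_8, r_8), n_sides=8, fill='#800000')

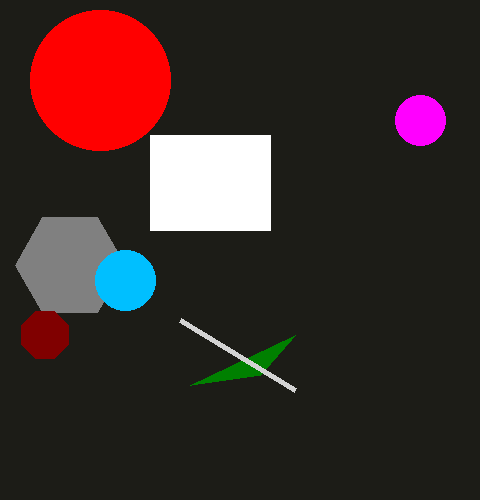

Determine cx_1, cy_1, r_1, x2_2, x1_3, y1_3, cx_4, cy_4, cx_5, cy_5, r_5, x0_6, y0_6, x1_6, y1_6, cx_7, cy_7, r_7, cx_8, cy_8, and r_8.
cx_1 = 100, cy_1 = 80, r_1 = 70, x2_2 = 190, x1_3 = 295, y1_3 = 390, cx_4 = 70, cy_4 = 265, cx_5 = 125, cy_5 = 280, r_5 = 30, x0_6 = 150, y0_6 = 135, x1_6 = 270, y1_6 = 230, cx_7 = 420, cy_7 = 120, r_7 = 25, cx_8 = 45, cy_8 = 335, r_8 = 25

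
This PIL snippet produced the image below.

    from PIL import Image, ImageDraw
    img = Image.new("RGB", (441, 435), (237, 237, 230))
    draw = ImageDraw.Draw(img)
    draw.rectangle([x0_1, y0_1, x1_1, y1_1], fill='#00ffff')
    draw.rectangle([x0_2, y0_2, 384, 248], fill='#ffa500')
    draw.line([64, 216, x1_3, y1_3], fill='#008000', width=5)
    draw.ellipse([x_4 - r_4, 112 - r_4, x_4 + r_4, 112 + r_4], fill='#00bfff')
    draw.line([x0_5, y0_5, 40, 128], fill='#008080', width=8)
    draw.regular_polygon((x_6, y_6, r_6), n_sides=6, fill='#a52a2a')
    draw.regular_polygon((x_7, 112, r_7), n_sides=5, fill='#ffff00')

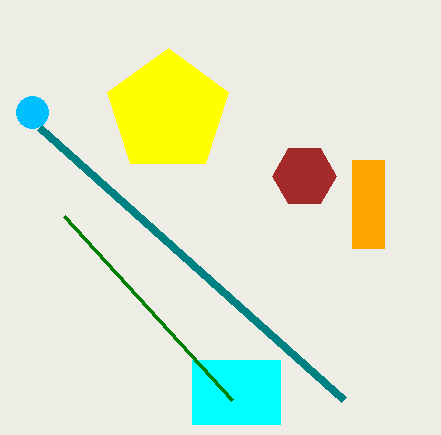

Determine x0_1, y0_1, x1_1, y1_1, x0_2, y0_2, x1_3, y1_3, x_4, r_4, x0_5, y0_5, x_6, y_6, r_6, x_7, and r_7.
x0_1 = 192, y0_1 = 360, x1_1 = 280, y1_1 = 424, x0_2 = 352, y0_2 = 160, x1_3 = 232, y1_3 = 400, x_4 = 32, r_4 = 16, x0_5 = 344, y0_5 = 400, x_6 = 304, y_6 = 176, r_6 = 32, x_7 = 168, r_7 = 64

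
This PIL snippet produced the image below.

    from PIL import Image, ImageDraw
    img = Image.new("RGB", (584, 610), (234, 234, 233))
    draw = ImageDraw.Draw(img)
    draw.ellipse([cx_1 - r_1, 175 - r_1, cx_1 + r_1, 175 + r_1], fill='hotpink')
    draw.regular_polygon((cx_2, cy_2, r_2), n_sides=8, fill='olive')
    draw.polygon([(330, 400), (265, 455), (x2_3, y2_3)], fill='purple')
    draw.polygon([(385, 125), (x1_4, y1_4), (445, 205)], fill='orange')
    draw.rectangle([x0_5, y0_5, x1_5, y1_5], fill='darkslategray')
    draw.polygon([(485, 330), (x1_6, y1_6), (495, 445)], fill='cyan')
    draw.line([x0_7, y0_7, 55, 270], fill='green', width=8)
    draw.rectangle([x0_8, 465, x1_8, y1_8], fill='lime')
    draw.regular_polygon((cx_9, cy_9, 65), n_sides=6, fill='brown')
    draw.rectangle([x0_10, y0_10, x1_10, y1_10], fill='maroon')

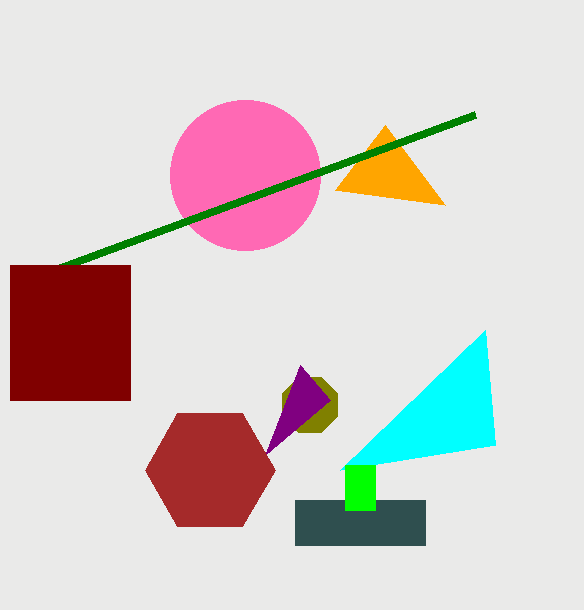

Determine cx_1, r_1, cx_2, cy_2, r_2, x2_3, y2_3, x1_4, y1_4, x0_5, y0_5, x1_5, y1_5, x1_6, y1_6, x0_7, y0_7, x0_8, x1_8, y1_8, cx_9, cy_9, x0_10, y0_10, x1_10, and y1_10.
cx_1 = 245; r_1 = 75; cx_2 = 310; cy_2 = 405; r_2 = 30; x2_3 = 300; y2_3 = 365; x1_4 = 335; y1_4 = 190; x0_5 = 295; y0_5 = 500; x1_5 = 425; y1_5 = 545; x1_6 = 340; y1_6 = 470; x0_7 = 475; y0_7 = 115; x0_8 = 345; x1_8 = 375; y1_8 = 510; cx_9 = 210; cy_9 = 470; x0_10 = 10; y0_10 = 265; x1_10 = 130; y1_10 = 400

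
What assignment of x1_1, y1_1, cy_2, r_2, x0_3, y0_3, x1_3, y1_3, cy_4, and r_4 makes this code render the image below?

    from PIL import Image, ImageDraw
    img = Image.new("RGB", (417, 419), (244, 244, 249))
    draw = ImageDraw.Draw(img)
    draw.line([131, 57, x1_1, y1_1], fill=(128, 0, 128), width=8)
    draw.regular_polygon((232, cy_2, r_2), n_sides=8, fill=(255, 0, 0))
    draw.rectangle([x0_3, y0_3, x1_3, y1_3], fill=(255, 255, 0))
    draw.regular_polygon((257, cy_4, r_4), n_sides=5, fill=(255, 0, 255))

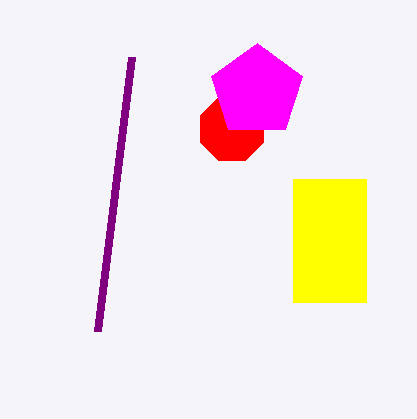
x1_1 = 97, y1_1 = 331, cy_2 = 129, r_2 = 34, x0_3 = 293, y0_3 = 179, x1_3 = 366, y1_3 = 302, cy_4 = 91, r_4 = 48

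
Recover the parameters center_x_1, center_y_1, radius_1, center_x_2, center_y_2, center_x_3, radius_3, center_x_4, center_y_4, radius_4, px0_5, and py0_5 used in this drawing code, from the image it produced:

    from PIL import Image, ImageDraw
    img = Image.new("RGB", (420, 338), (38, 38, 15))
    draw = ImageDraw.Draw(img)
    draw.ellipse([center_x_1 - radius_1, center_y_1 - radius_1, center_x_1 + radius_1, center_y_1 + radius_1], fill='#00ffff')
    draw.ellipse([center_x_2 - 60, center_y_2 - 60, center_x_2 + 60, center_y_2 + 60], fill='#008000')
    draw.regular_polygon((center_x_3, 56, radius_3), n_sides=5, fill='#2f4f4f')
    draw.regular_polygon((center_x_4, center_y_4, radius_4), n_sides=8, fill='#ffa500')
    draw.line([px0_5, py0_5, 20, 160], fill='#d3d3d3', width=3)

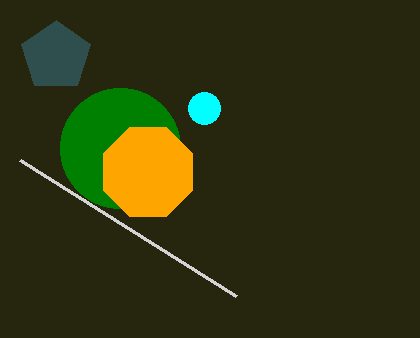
center_x_1 = 204; center_y_1 = 108; radius_1 = 16; center_x_2 = 120; center_y_2 = 148; center_x_3 = 56; radius_3 = 36; center_x_4 = 148; center_y_4 = 172; radius_4 = 48; px0_5 = 236; py0_5 = 296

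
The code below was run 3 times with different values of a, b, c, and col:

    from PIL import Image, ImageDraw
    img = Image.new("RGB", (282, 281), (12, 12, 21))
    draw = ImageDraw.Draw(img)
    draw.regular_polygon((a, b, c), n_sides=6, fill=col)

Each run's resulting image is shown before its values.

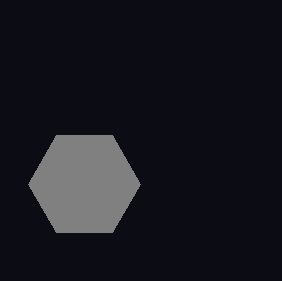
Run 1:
a = 84
b = 184
c = 56
col = 'gray'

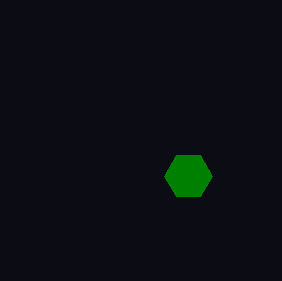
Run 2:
a = 188, b = 176, c = 24, col = 'green'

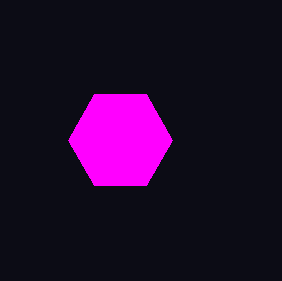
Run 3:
a = 120; b = 140; c = 52; col = 'magenta'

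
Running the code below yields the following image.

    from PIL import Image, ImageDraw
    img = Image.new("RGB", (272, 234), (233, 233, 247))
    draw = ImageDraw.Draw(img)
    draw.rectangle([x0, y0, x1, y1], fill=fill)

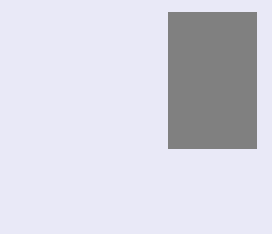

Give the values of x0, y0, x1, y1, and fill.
x0 = 168
y0 = 12
x1 = 256
y1 = 148
fill = 'gray'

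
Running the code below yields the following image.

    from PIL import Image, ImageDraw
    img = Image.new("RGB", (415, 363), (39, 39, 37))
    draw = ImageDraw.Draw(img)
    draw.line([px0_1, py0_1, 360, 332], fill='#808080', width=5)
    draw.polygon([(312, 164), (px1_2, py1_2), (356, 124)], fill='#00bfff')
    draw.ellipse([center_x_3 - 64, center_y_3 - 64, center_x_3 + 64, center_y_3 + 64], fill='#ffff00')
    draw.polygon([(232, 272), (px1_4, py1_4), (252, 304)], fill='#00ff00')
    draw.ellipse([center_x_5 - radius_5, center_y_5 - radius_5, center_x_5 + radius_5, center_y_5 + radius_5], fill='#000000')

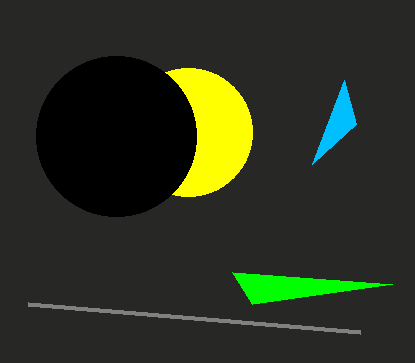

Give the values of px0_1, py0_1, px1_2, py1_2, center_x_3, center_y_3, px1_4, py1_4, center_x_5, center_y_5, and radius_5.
px0_1 = 28; py0_1 = 304; px1_2 = 344; py1_2 = 80; center_x_3 = 188; center_y_3 = 132; px1_4 = 392; py1_4 = 284; center_x_5 = 116; center_y_5 = 136; radius_5 = 80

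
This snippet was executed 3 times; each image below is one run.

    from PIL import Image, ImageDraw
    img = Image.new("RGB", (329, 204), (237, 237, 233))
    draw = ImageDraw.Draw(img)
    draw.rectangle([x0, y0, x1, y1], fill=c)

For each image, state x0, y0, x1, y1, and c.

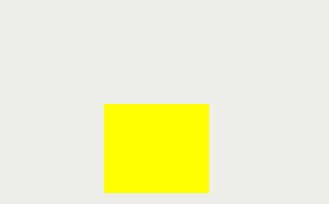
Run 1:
x0 = 104; y0 = 104; x1 = 208; y1 = 192; c = 'yellow'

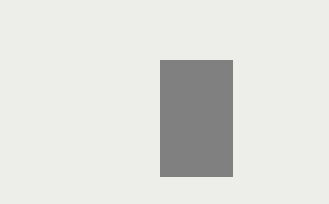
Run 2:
x0 = 160; y0 = 60; x1 = 232; y1 = 176; c = 'gray'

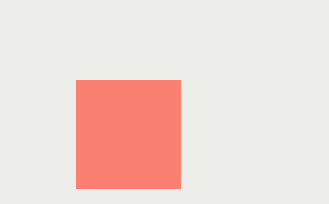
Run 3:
x0 = 76; y0 = 80; x1 = 180; y1 = 188; c = 'salmon'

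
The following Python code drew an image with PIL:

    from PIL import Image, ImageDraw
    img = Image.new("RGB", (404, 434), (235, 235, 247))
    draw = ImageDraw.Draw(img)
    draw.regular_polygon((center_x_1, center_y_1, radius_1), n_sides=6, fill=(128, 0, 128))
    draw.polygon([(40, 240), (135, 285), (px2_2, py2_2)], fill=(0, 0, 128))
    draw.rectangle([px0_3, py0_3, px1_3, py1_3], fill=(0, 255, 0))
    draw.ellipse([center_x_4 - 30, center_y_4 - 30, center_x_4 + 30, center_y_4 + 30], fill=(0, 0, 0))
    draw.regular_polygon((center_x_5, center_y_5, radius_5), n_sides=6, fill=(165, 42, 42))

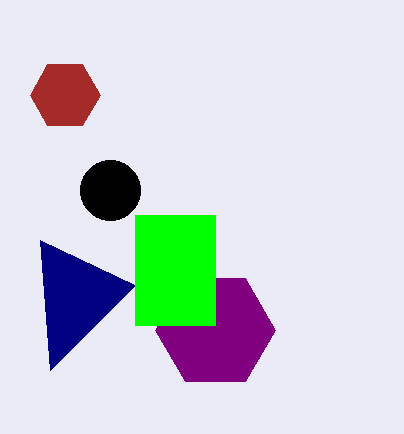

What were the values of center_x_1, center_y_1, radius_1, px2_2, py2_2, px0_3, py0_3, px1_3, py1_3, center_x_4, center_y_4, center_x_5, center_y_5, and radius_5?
center_x_1 = 215; center_y_1 = 330; radius_1 = 60; px2_2 = 50; py2_2 = 370; px0_3 = 135; py0_3 = 215; px1_3 = 215; py1_3 = 325; center_x_4 = 110; center_y_4 = 190; center_x_5 = 65; center_y_5 = 95; radius_5 = 35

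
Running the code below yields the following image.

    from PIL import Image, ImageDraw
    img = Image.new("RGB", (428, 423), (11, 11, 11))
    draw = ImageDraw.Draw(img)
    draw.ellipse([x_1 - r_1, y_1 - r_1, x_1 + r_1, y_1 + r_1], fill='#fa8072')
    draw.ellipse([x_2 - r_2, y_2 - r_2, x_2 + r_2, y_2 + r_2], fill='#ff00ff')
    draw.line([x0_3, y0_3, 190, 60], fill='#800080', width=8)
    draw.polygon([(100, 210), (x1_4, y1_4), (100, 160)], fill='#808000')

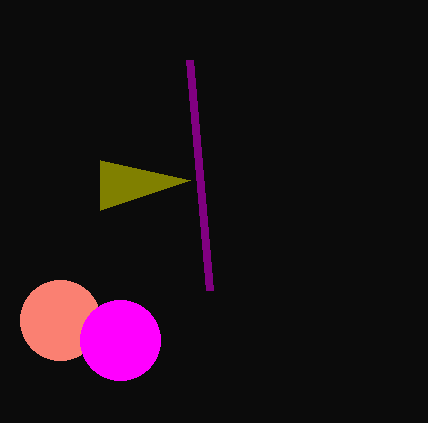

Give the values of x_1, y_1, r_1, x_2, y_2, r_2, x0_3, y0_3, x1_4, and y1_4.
x_1 = 60; y_1 = 320; r_1 = 40; x_2 = 120; y_2 = 340; r_2 = 40; x0_3 = 210; y0_3 = 290; x1_4 = 190; y1_4 = 180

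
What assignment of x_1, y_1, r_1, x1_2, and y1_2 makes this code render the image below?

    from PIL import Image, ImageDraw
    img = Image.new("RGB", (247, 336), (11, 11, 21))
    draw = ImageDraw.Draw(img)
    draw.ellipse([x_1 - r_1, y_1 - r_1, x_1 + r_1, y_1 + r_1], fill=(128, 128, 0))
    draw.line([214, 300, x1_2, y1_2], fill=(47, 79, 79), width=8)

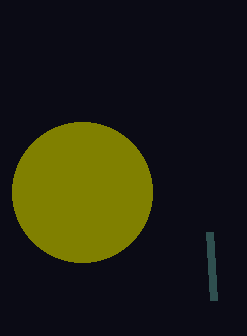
x_1 = 82; y_1 = 192; r_1 = 70; x1_2 = 210; y1_2 = 232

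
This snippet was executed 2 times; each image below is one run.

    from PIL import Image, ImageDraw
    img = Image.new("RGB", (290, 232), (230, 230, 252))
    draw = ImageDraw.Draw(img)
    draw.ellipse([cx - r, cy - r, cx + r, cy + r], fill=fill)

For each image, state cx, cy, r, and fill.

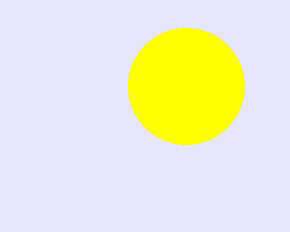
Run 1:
cx = 186, cy = 86, r = 58, fill = 'yellow'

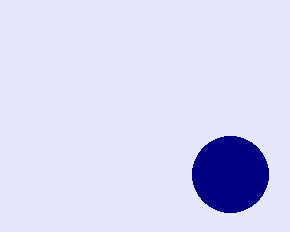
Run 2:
cx = 230, cy = 174, r = 38, fill = 'navy'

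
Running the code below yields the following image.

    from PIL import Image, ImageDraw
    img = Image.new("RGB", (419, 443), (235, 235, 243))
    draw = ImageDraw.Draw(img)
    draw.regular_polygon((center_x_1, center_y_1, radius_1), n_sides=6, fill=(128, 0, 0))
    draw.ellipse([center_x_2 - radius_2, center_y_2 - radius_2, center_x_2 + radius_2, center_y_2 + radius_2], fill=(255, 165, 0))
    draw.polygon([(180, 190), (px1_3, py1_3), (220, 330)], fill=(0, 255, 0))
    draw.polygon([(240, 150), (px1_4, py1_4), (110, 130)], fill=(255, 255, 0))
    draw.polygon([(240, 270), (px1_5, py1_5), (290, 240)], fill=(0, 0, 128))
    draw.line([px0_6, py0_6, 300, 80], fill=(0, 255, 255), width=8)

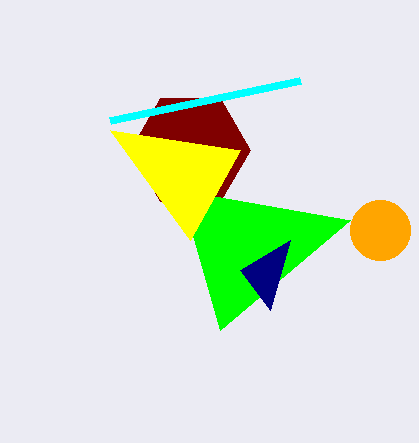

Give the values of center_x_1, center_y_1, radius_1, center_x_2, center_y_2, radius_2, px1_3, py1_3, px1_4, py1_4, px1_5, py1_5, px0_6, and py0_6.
center_x_1 = 190
center_y_1 = 150
radius_1 = 60
center_x_2 = 380
center_y_2 = 230
radius_2 = 30
px1_3 = 350
py1_3 = 220
px1_4 = 190
py1_4 = 240
px1_5 = 270
py1_5 = 310
px0_6 = 110
py0_6 = 120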